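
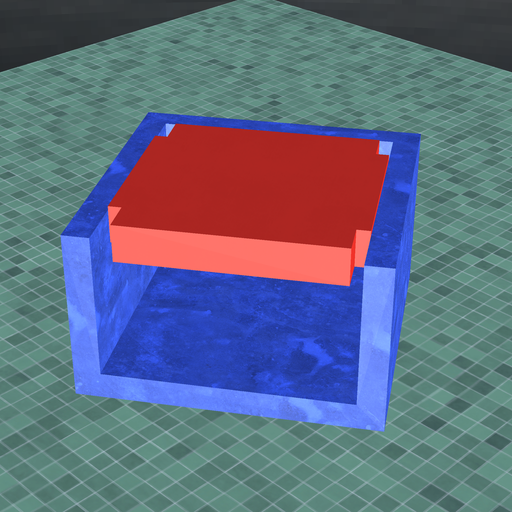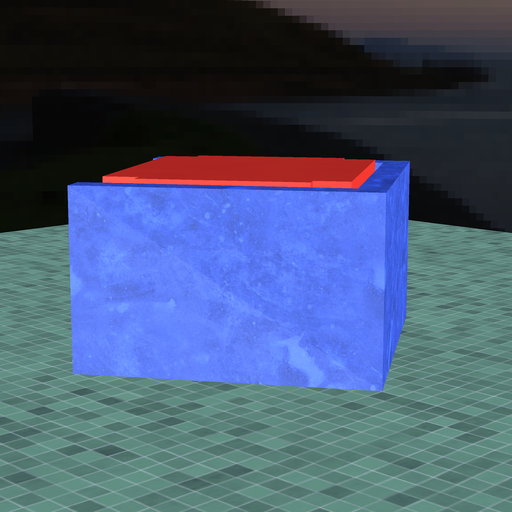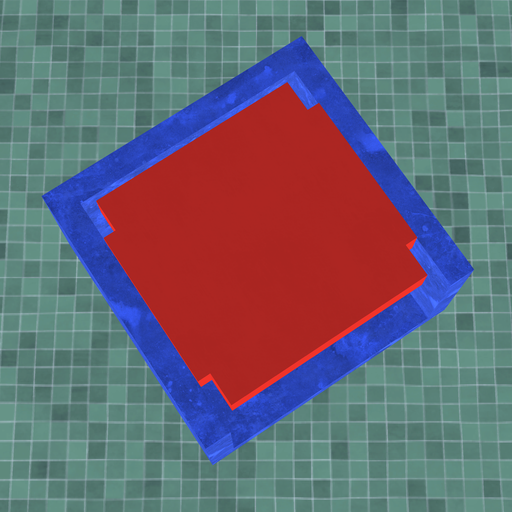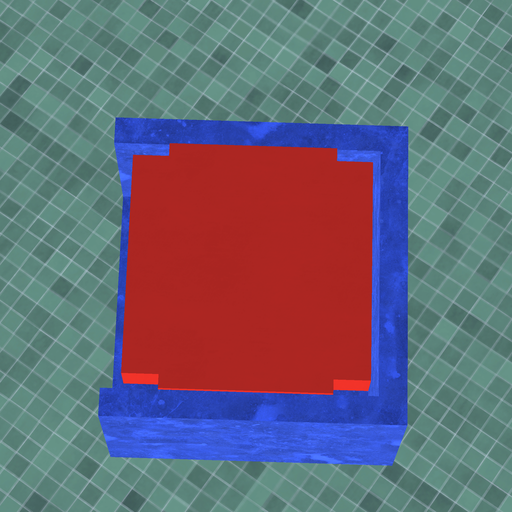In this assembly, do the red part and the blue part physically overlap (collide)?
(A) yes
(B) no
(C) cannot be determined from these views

(B) no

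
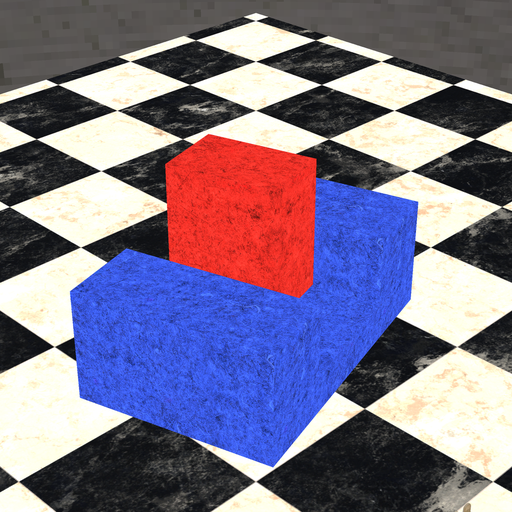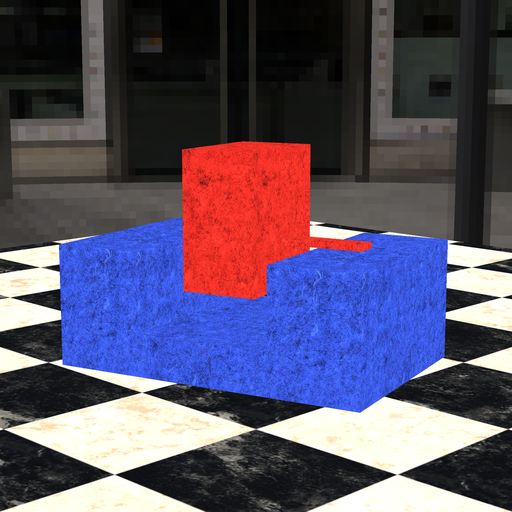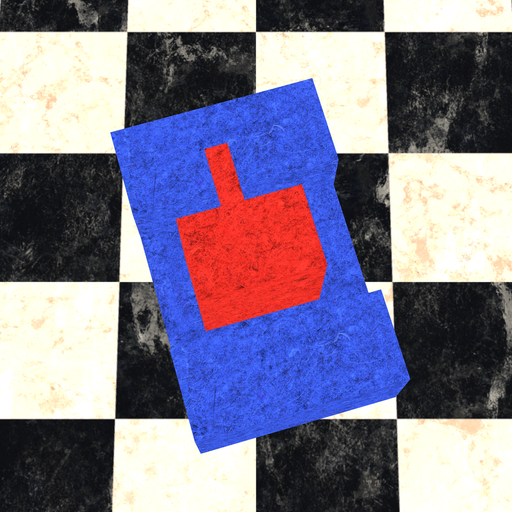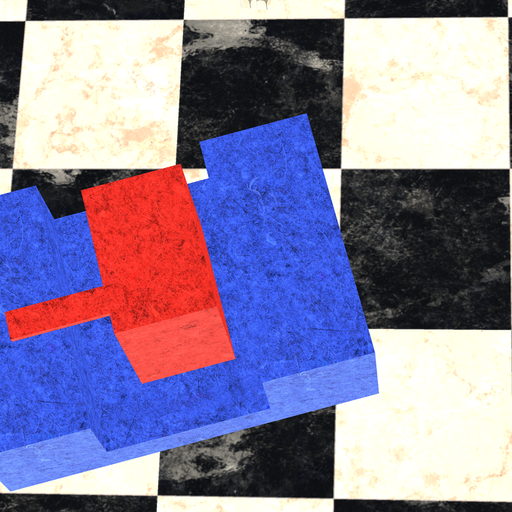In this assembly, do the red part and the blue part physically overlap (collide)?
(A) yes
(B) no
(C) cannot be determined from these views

(B) no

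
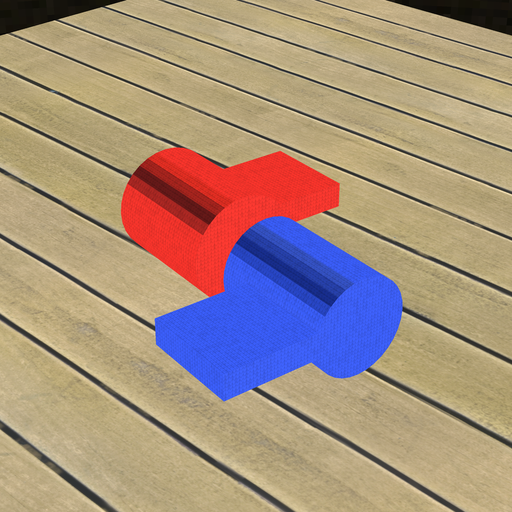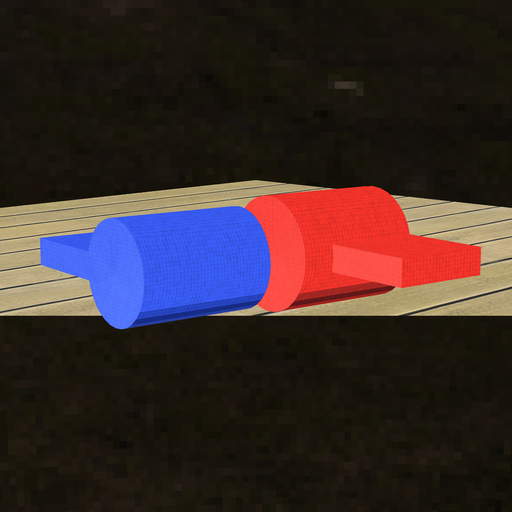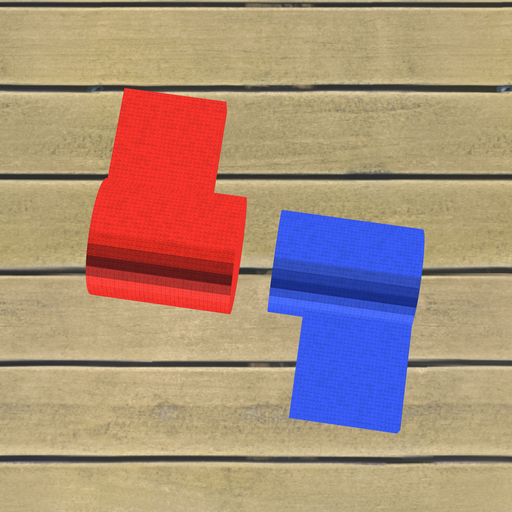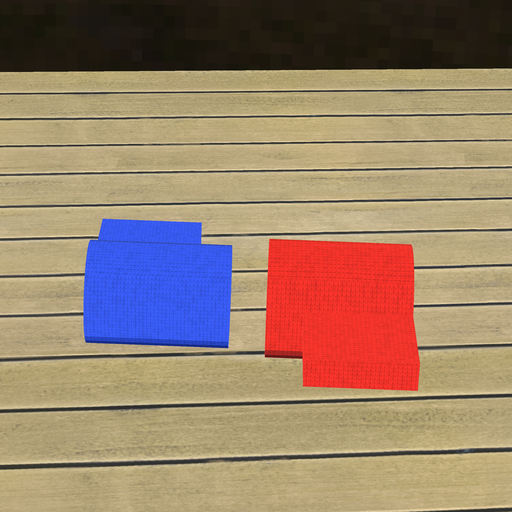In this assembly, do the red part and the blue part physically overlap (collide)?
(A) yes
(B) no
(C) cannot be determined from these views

(B) no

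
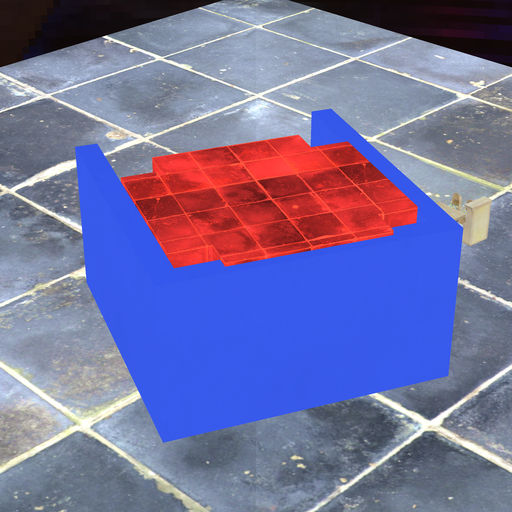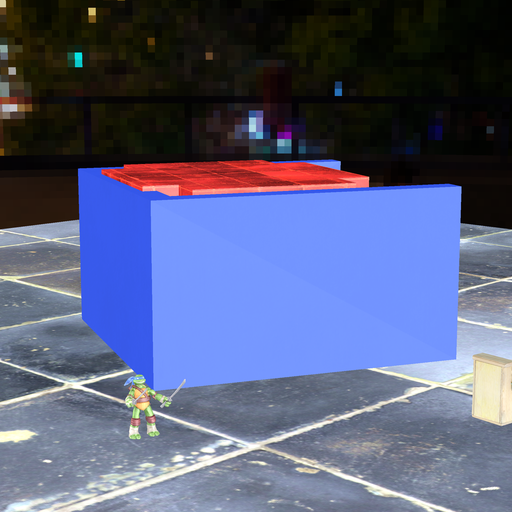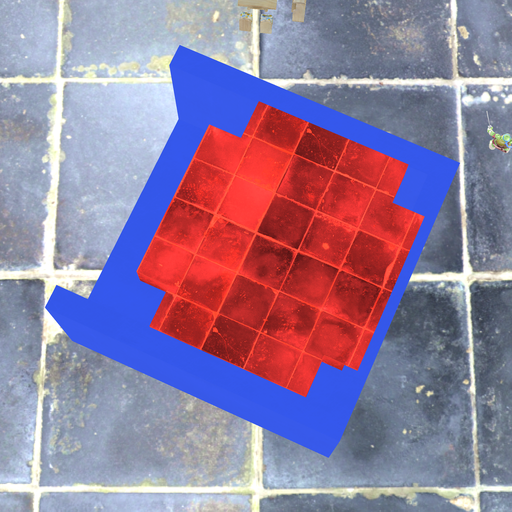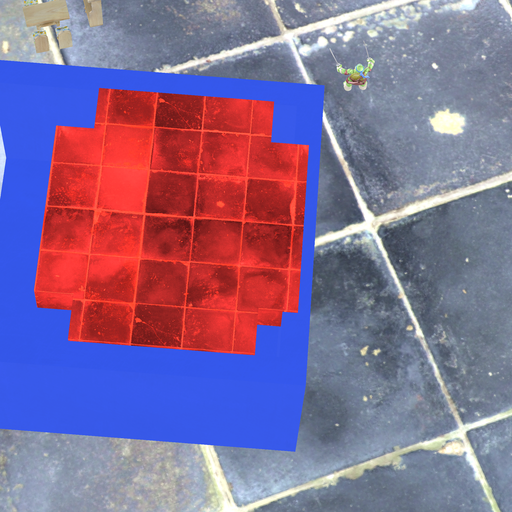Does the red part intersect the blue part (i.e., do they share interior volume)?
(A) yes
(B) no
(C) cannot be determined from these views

(A) yes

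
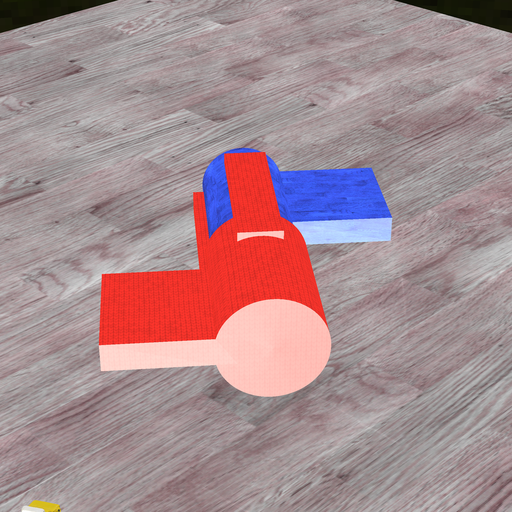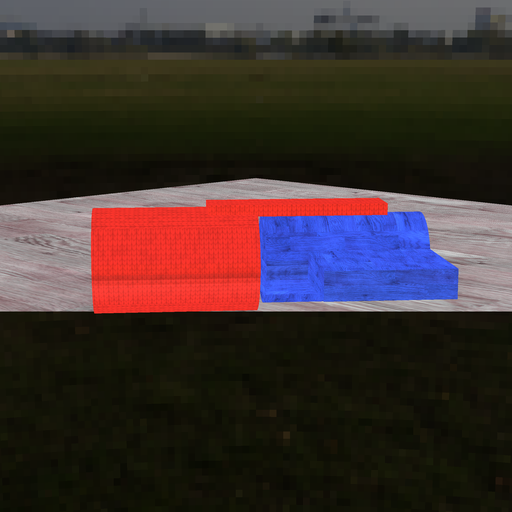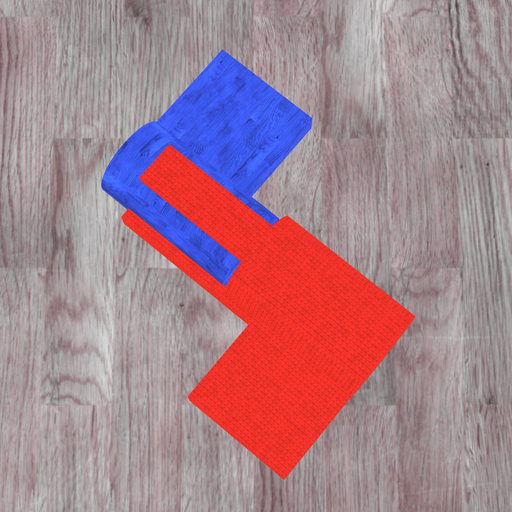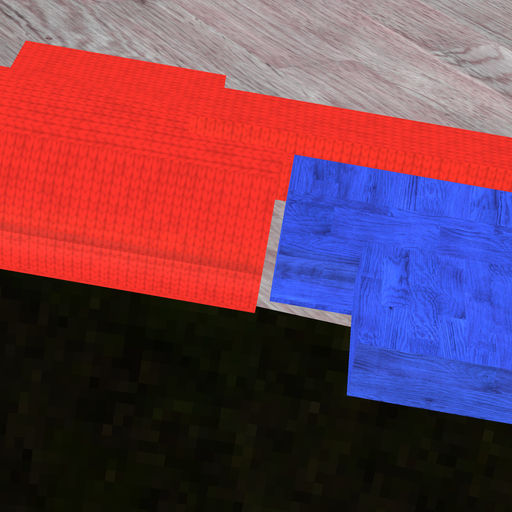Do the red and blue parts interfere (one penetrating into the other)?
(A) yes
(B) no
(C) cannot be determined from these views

(B) no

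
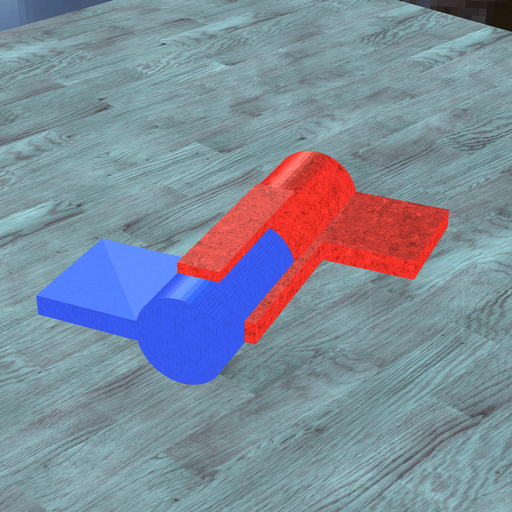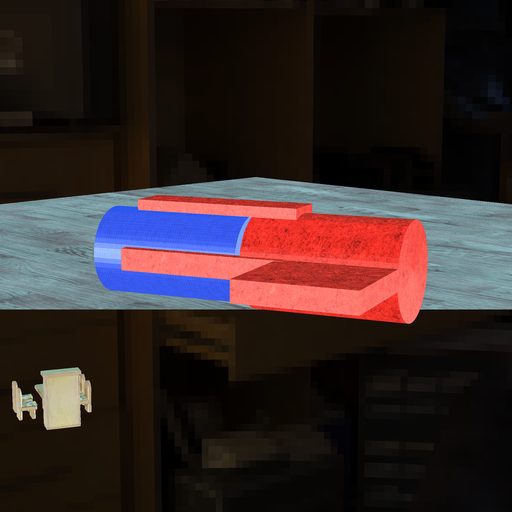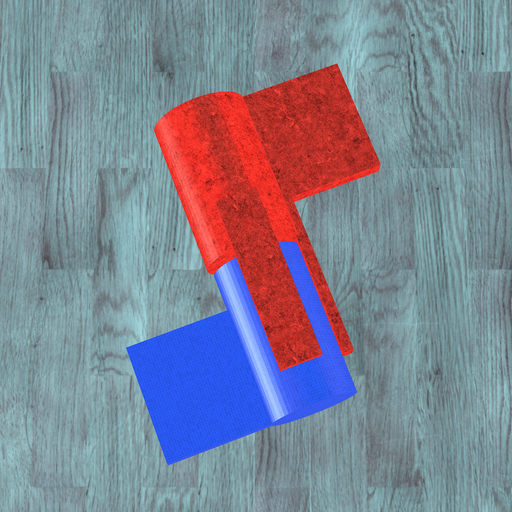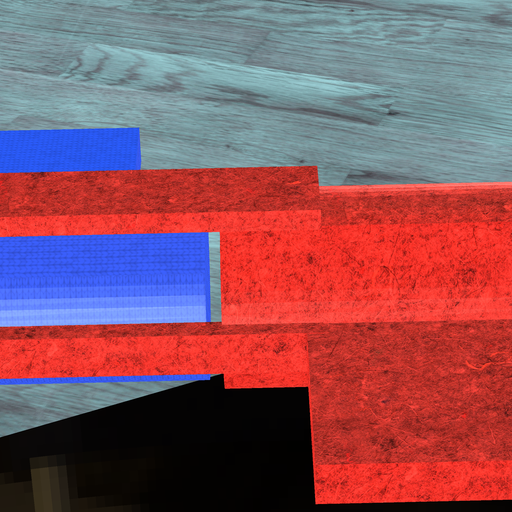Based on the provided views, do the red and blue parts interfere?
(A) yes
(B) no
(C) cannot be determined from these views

(B) no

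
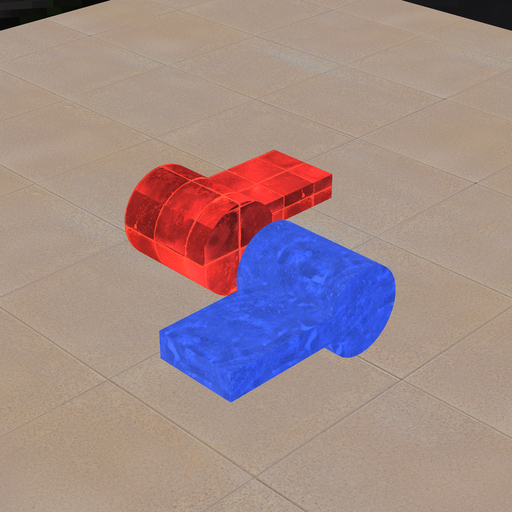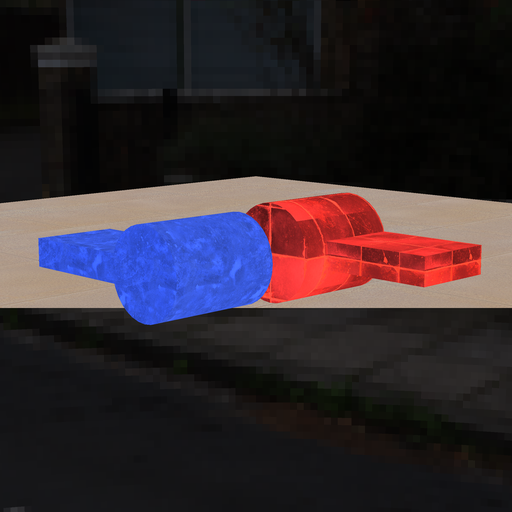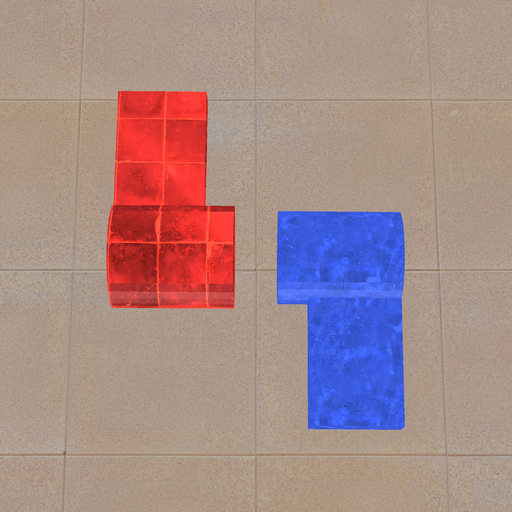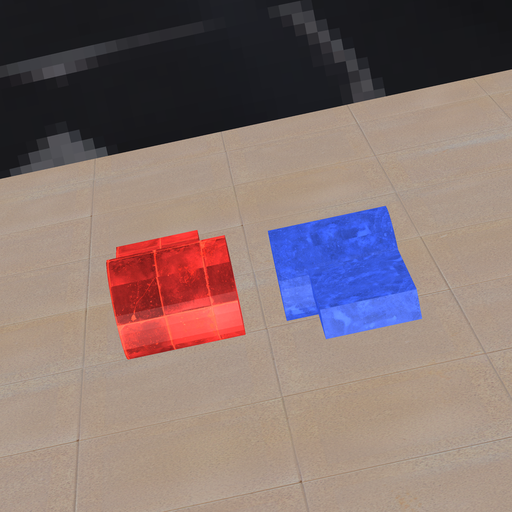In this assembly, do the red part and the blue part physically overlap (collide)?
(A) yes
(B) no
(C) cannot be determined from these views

(B) no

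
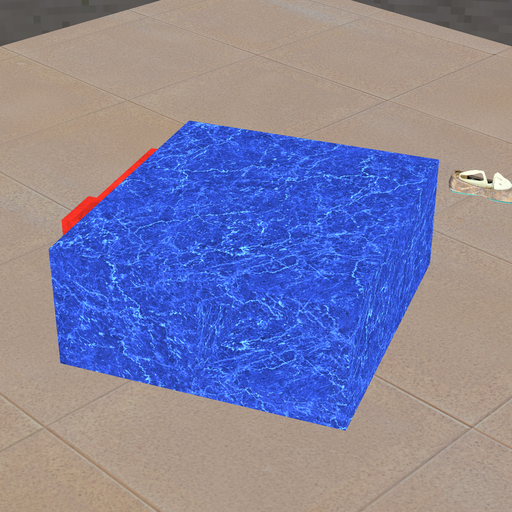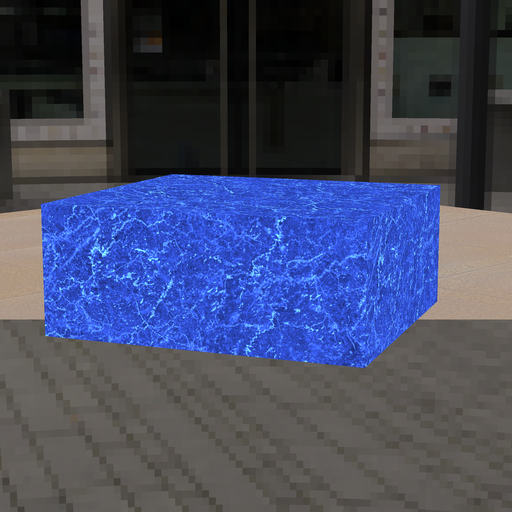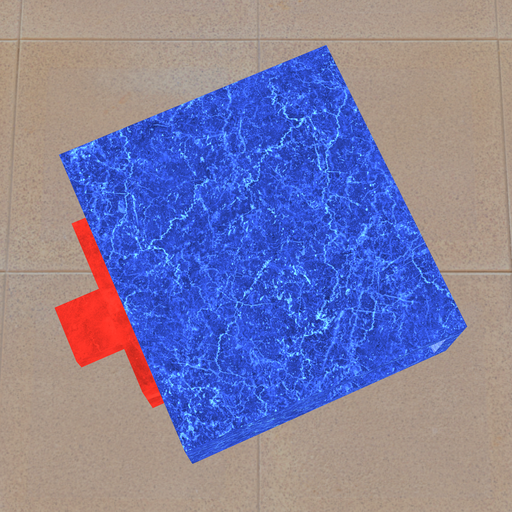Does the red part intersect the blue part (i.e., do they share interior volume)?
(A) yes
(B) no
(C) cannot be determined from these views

(C) cannot be determined from these views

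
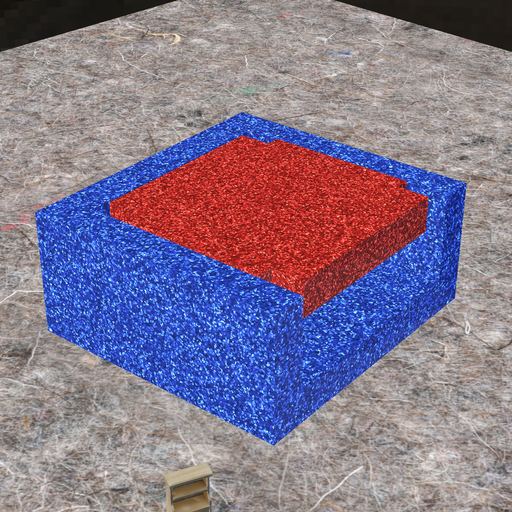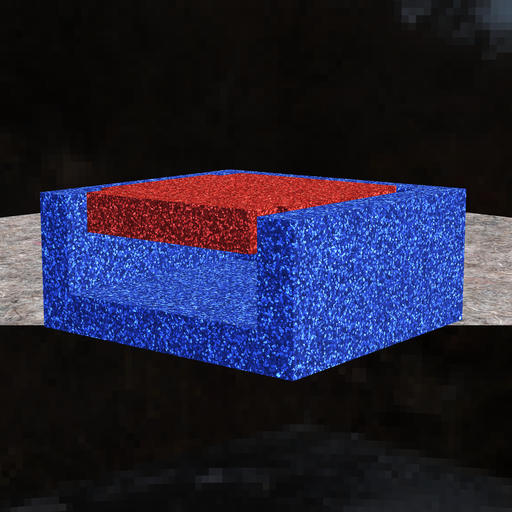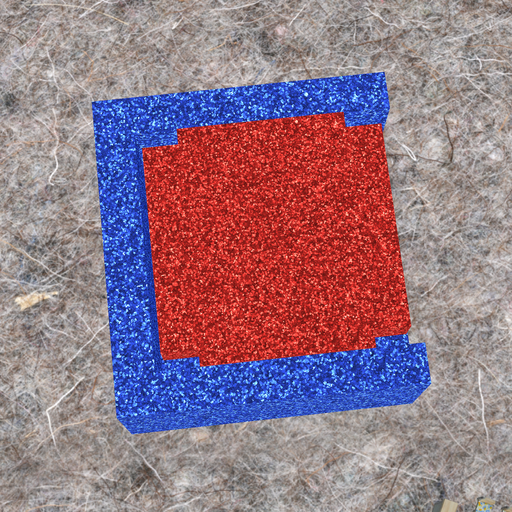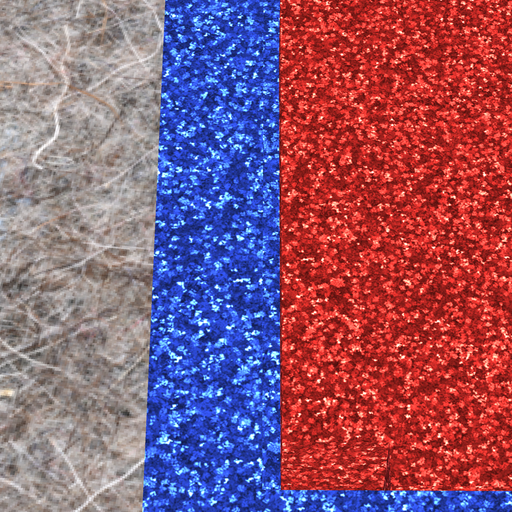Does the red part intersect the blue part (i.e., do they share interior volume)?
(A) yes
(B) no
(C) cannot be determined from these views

(B) no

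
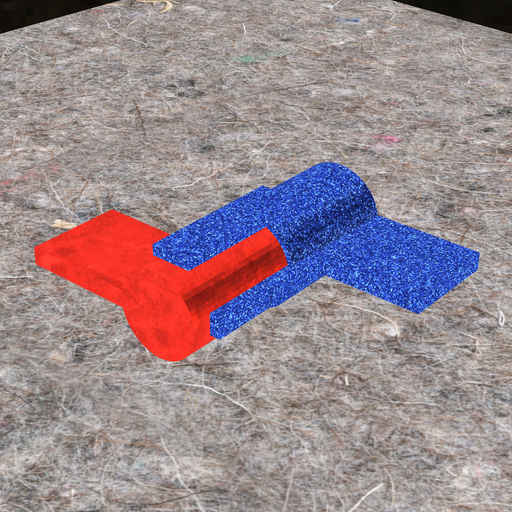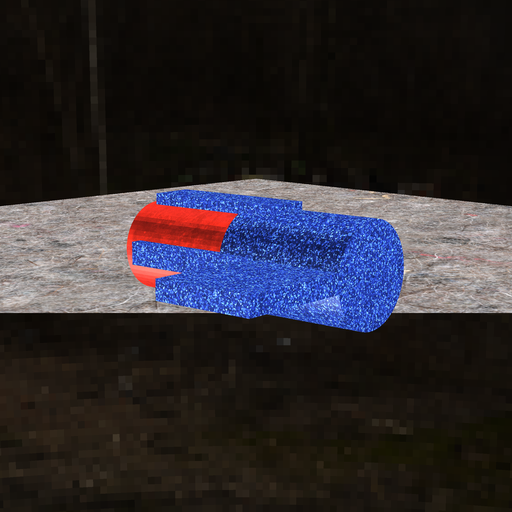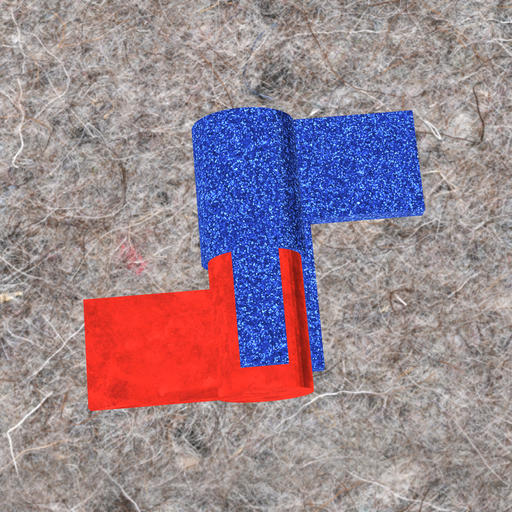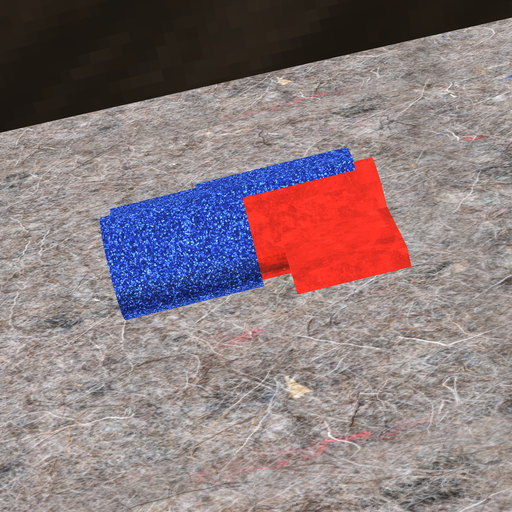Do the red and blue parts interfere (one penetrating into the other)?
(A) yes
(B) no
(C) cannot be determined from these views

(A) yes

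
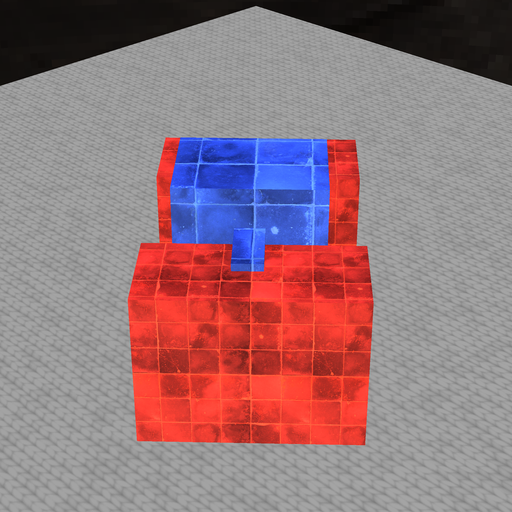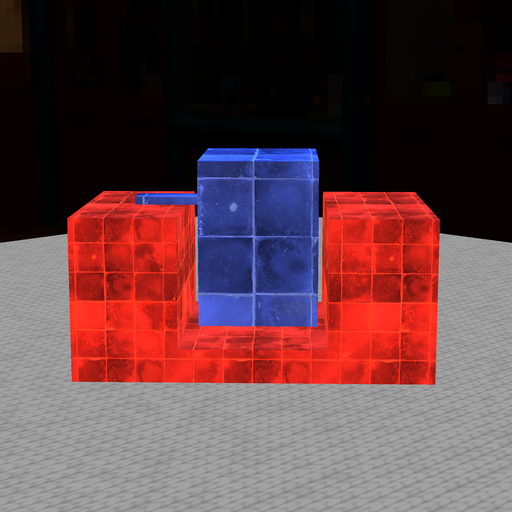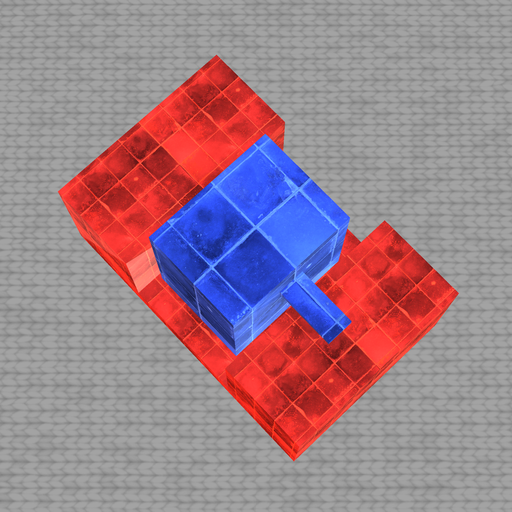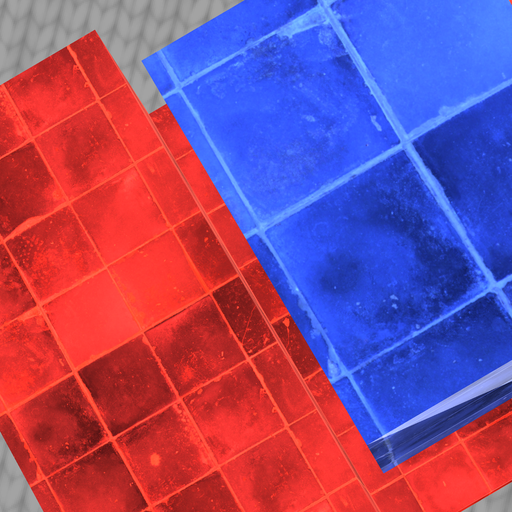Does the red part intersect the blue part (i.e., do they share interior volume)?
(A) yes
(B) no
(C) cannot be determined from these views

(B) no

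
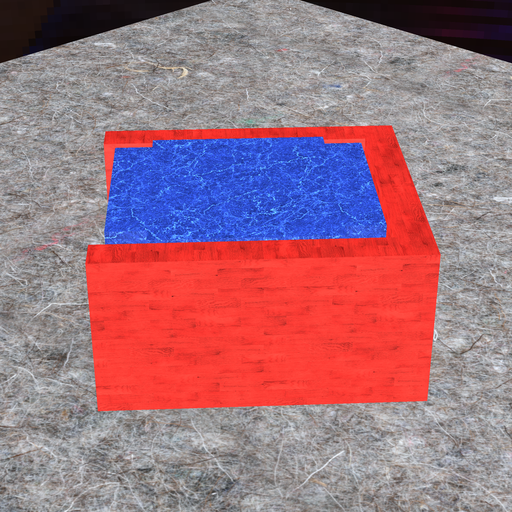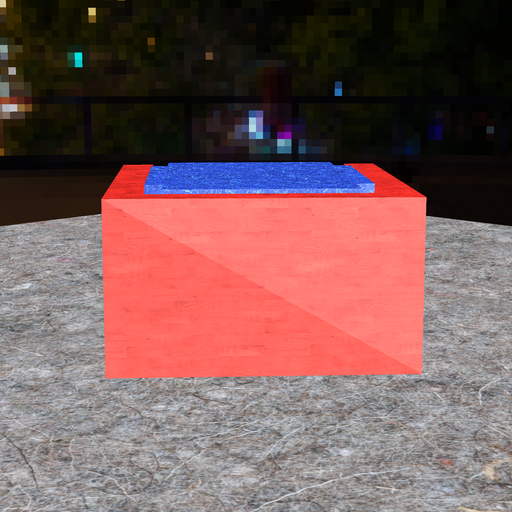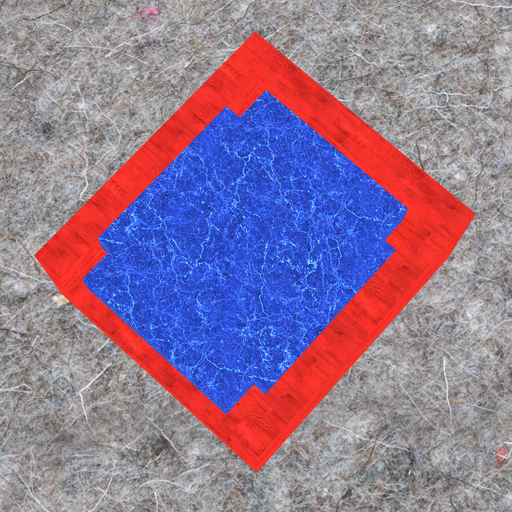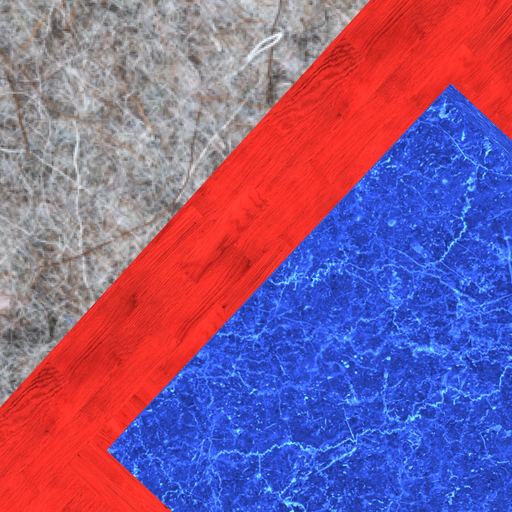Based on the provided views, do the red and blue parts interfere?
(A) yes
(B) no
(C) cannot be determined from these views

(B) no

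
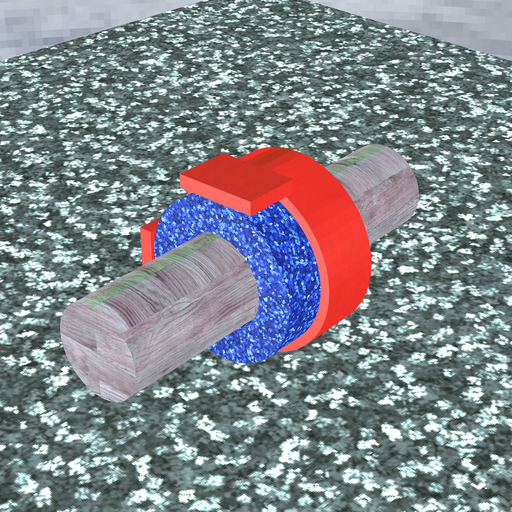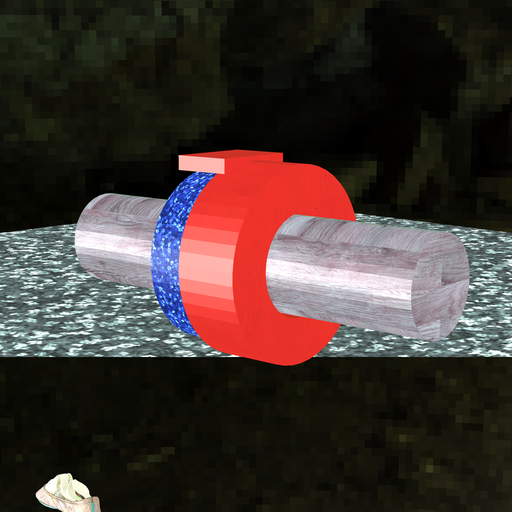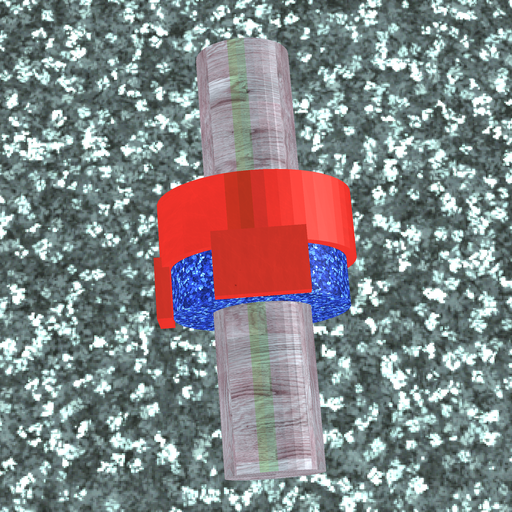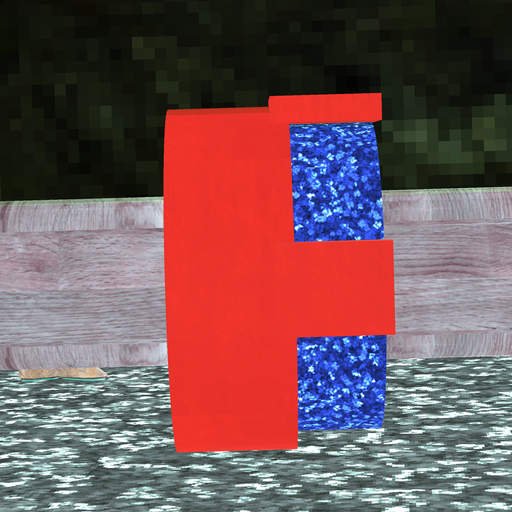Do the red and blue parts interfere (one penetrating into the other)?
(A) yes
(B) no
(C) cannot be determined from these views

(A) yes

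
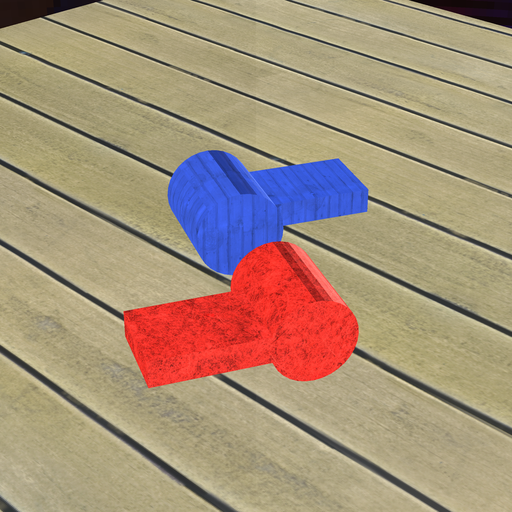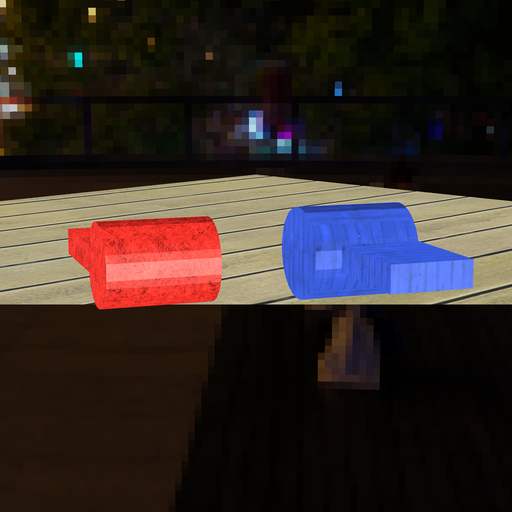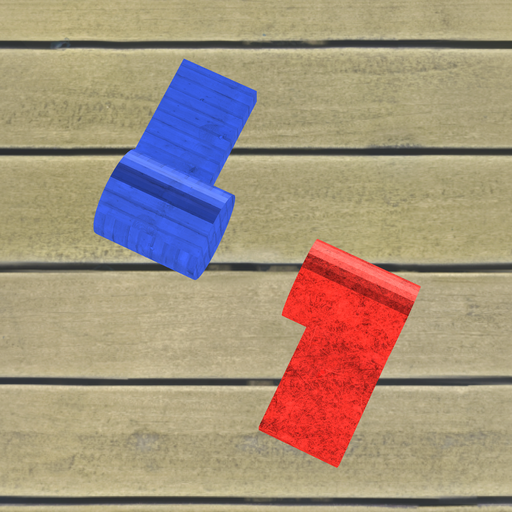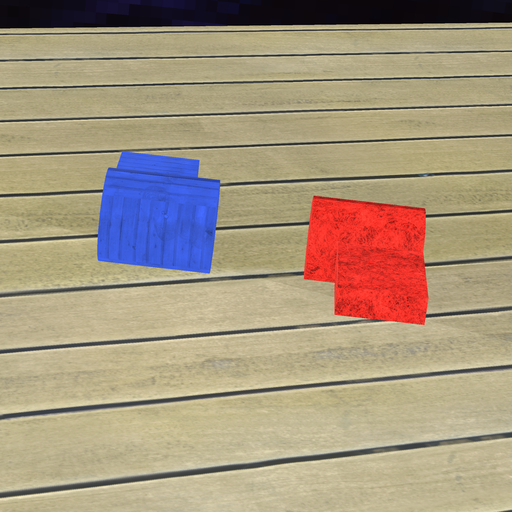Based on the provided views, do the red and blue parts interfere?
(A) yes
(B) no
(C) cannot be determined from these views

(B) no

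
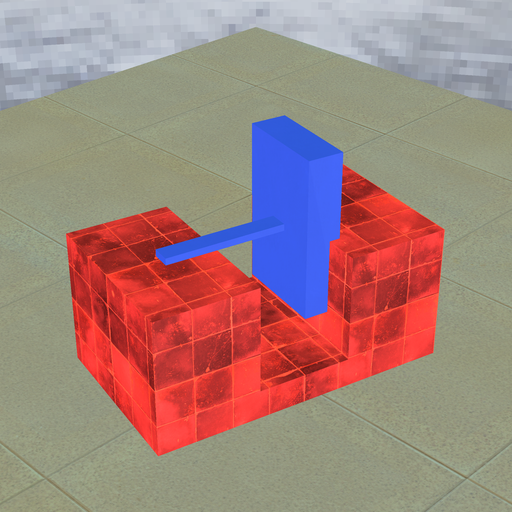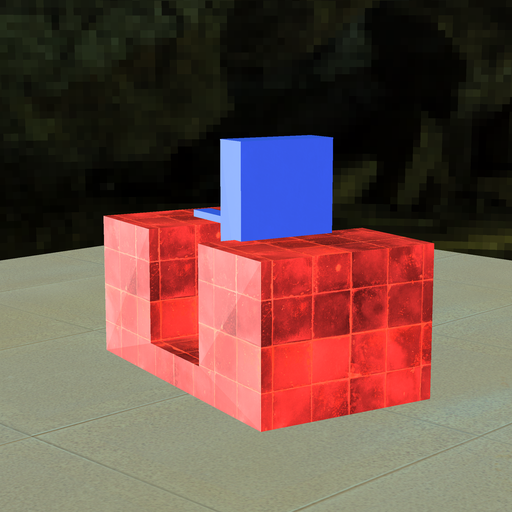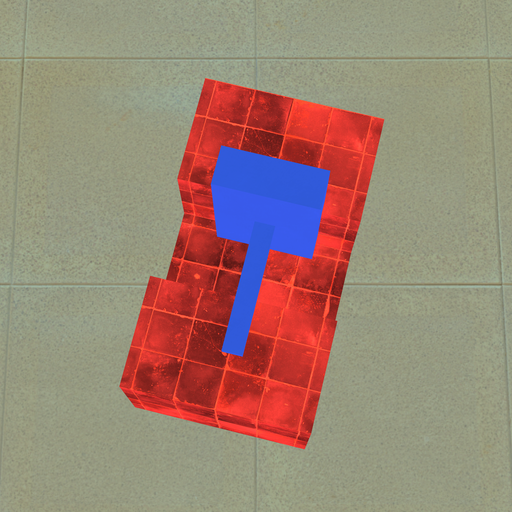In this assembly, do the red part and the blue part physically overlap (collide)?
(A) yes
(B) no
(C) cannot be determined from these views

(A) yes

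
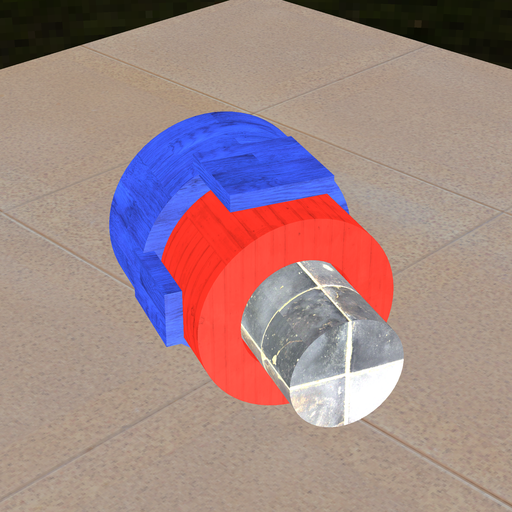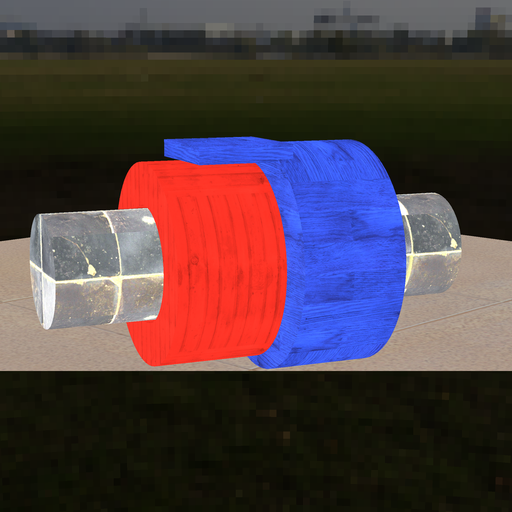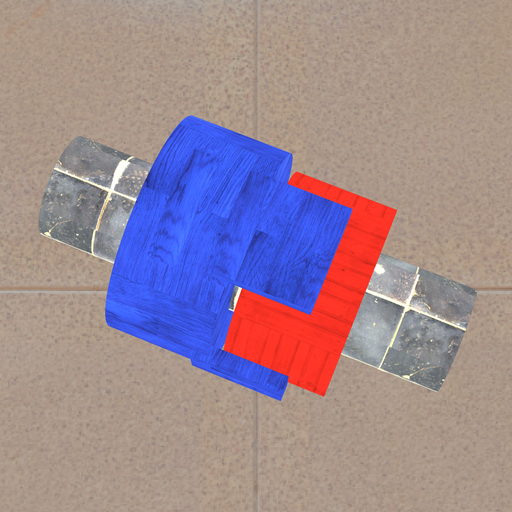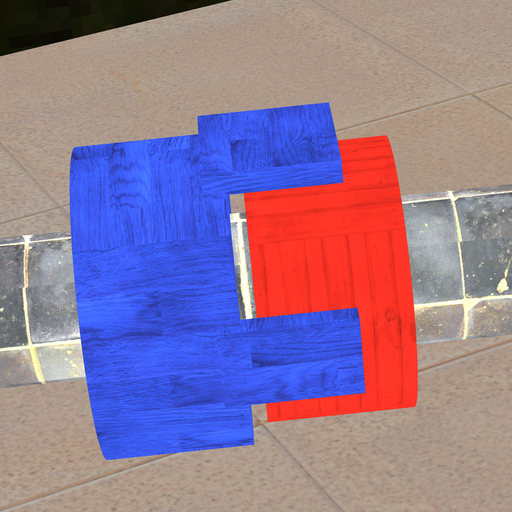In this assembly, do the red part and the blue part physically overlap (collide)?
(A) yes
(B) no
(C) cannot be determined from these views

(B) no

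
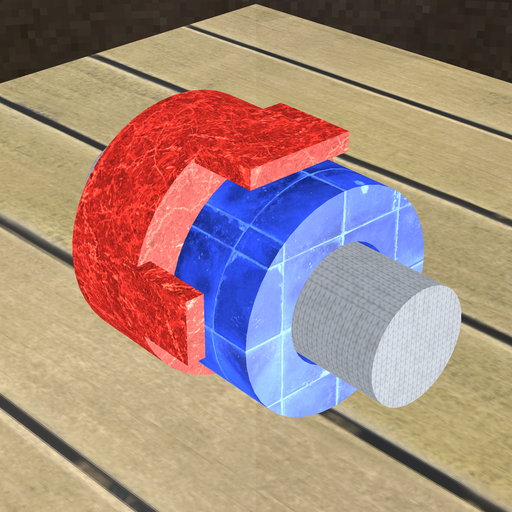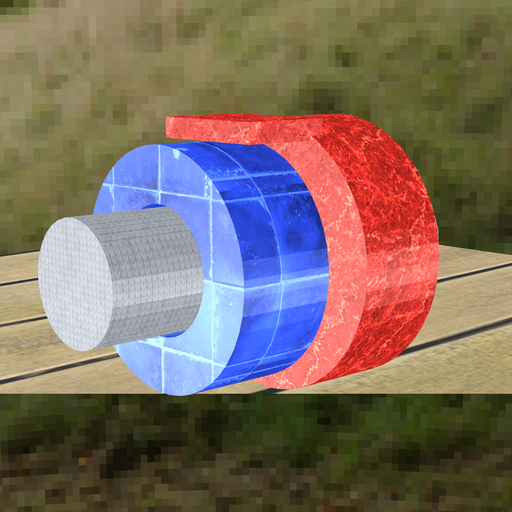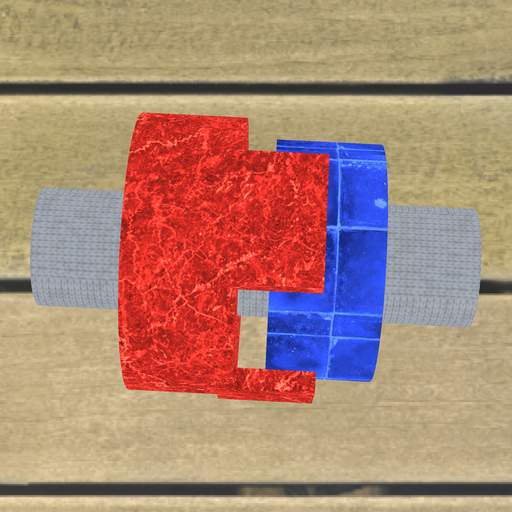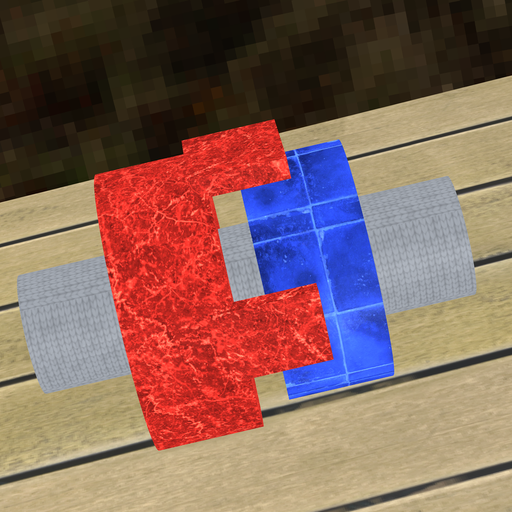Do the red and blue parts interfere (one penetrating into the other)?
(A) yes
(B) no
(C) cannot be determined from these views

(B) no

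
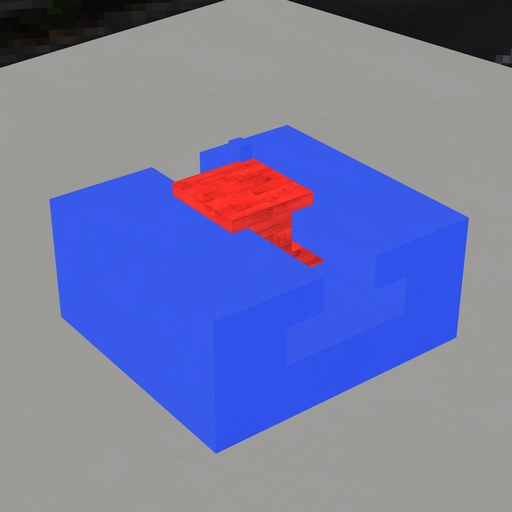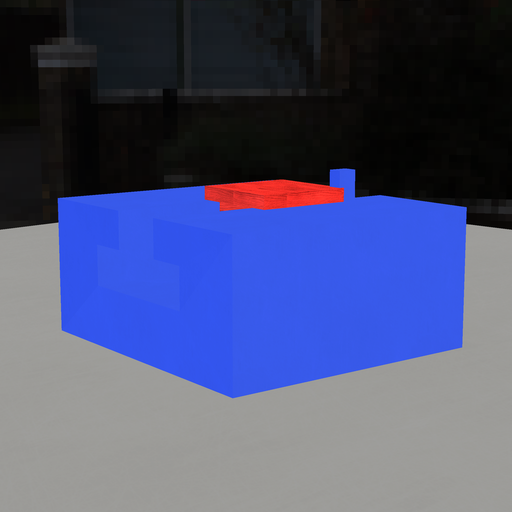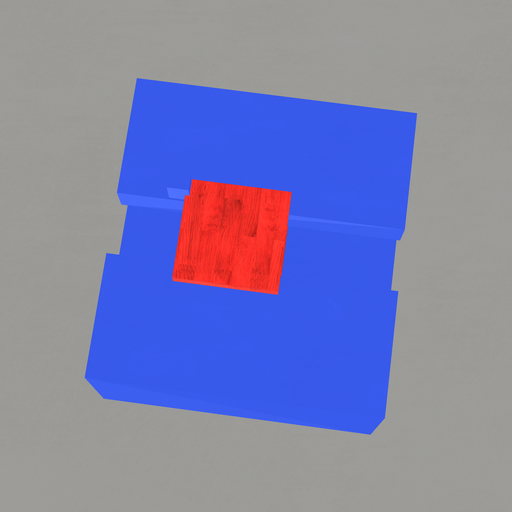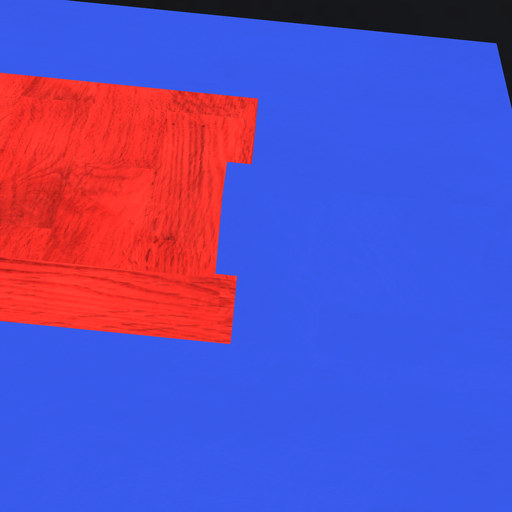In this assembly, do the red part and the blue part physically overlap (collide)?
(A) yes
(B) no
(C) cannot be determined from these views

(A) yes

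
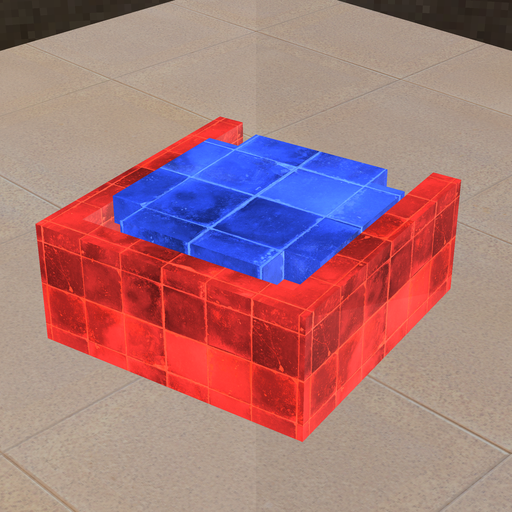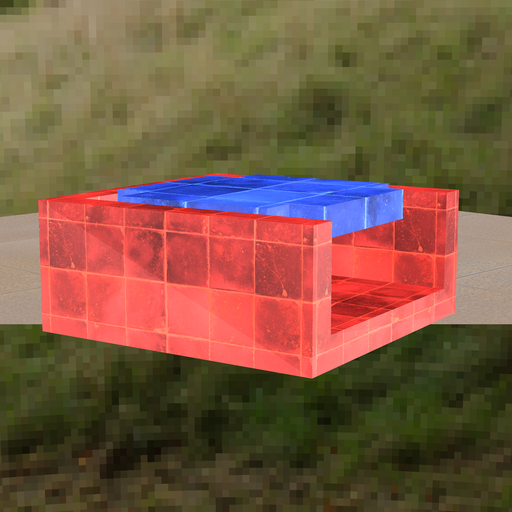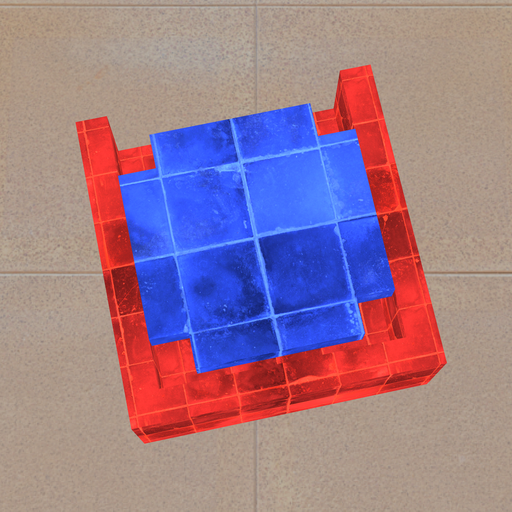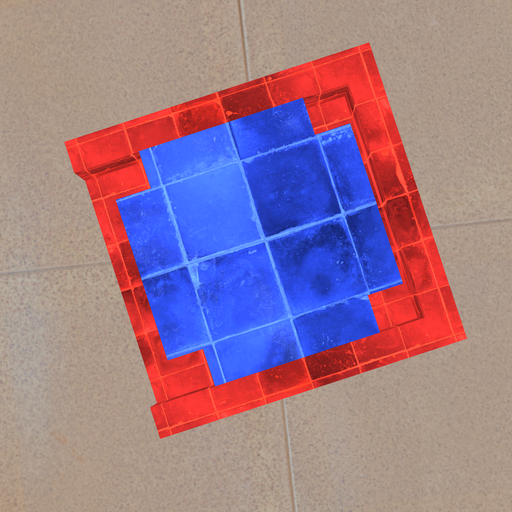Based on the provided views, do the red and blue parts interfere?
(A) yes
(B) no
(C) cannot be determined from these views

(B) no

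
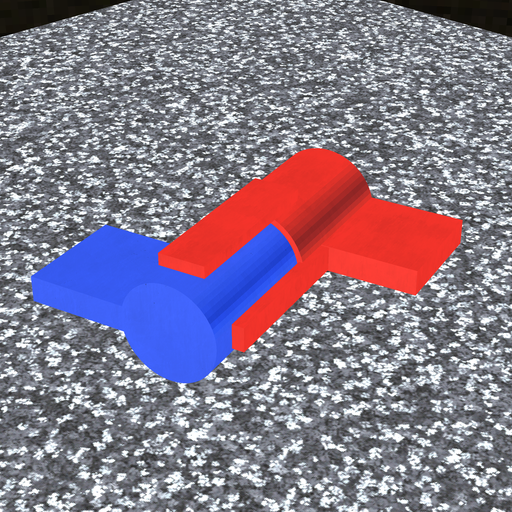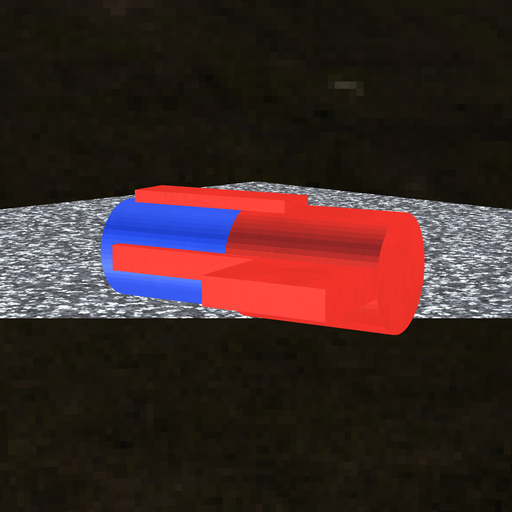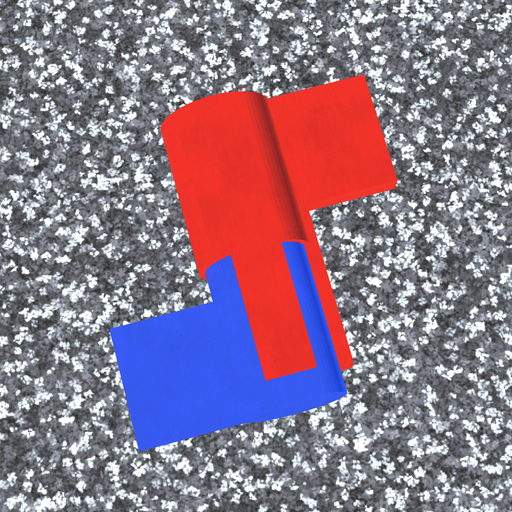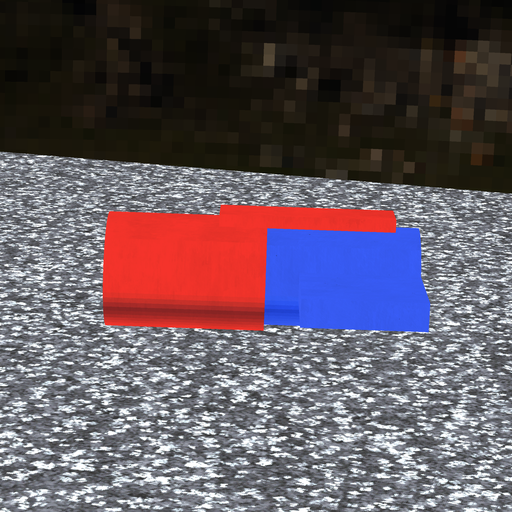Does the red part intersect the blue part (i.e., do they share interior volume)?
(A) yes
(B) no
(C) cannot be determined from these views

(A) yes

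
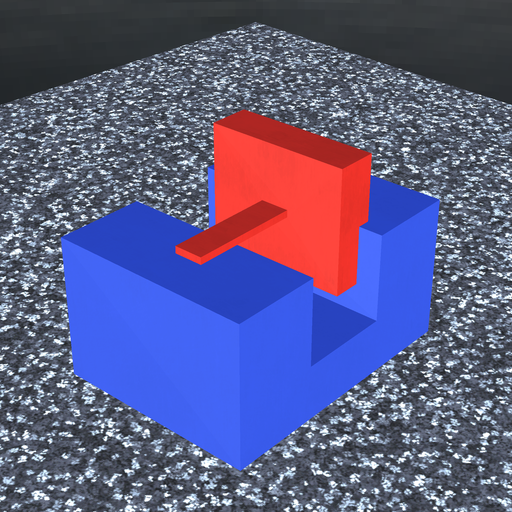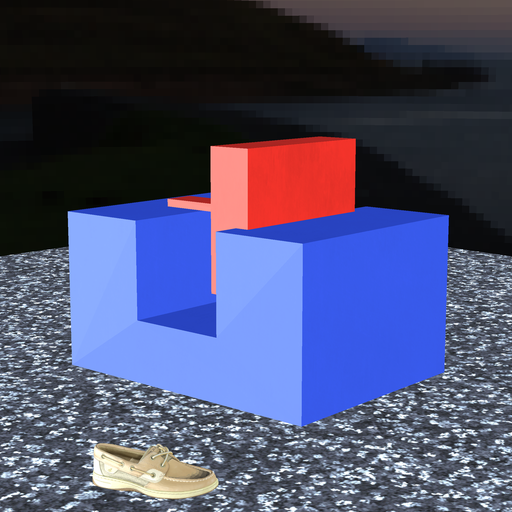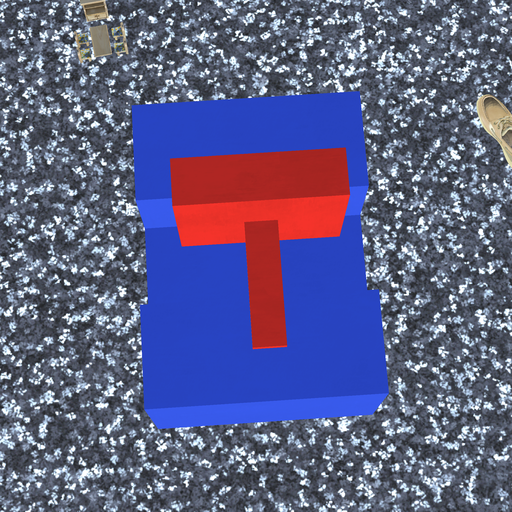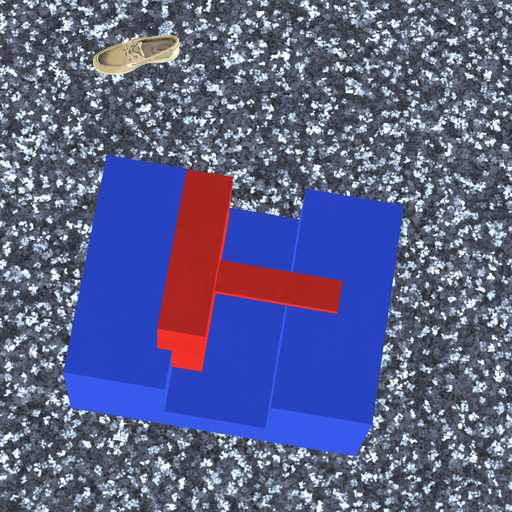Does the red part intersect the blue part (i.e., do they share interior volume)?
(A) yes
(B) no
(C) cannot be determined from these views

(A) yes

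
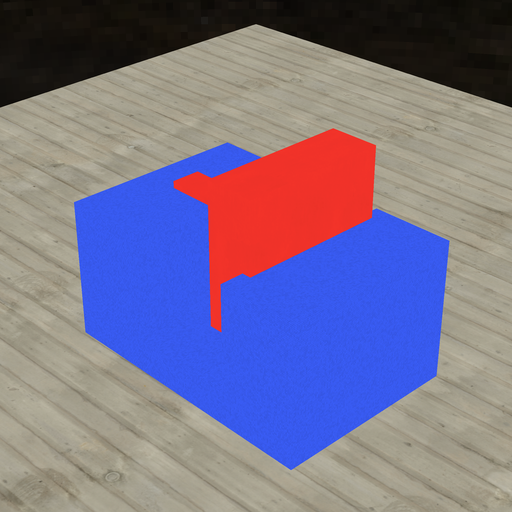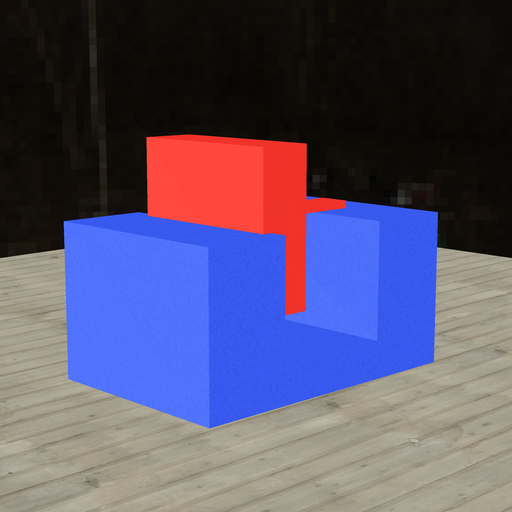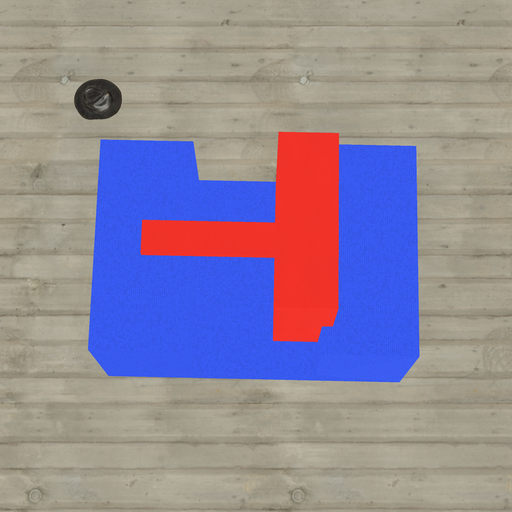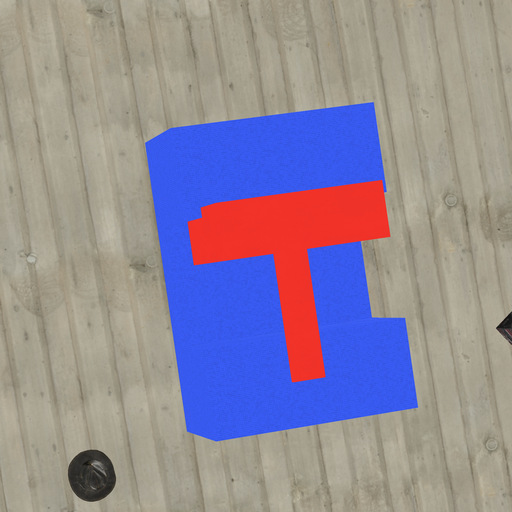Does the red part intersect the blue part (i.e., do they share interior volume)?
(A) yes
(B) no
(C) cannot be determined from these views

(A) yes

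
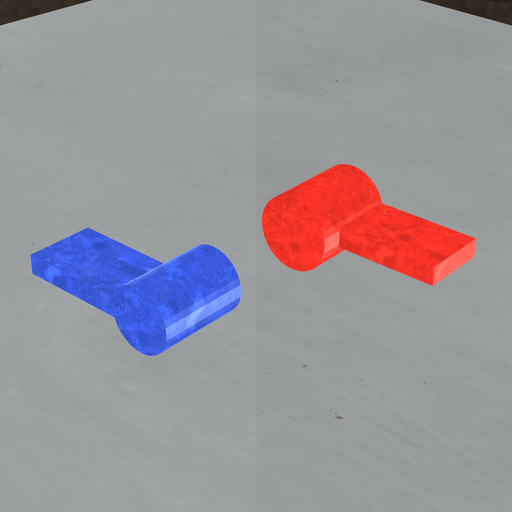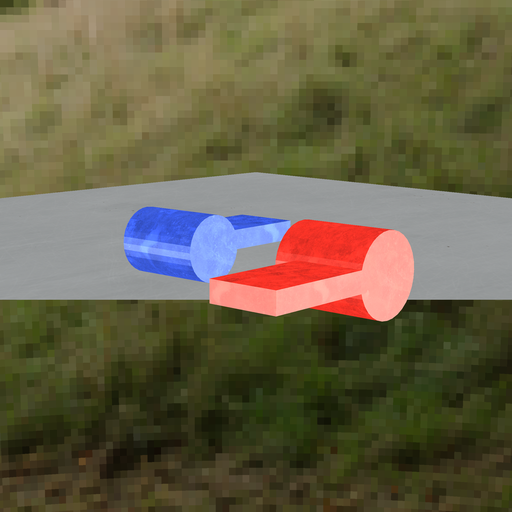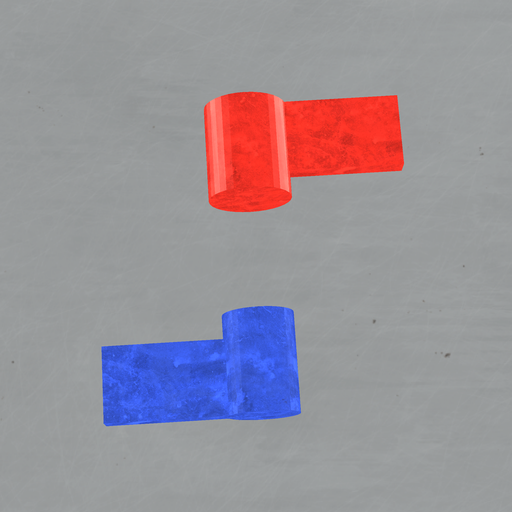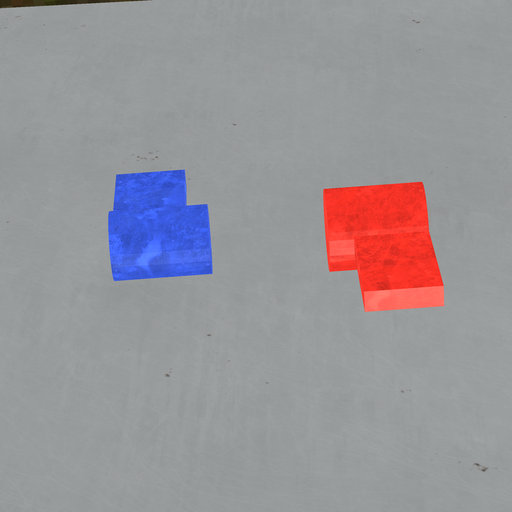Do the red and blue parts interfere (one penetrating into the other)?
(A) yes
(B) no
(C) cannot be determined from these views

(B) no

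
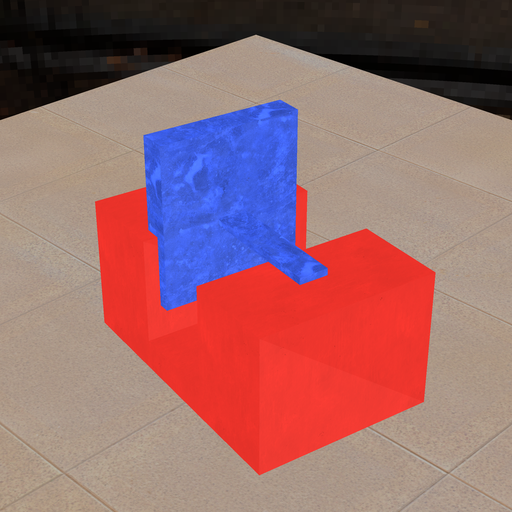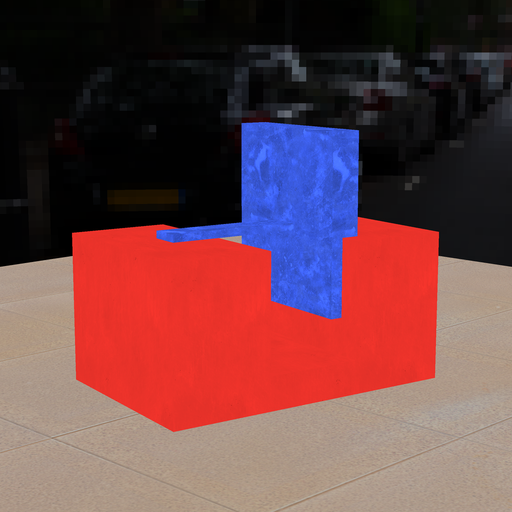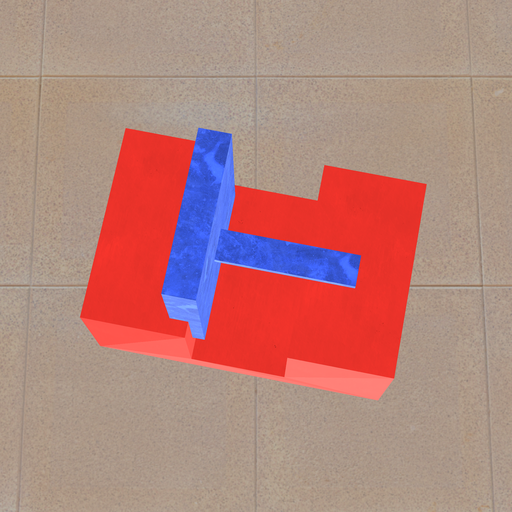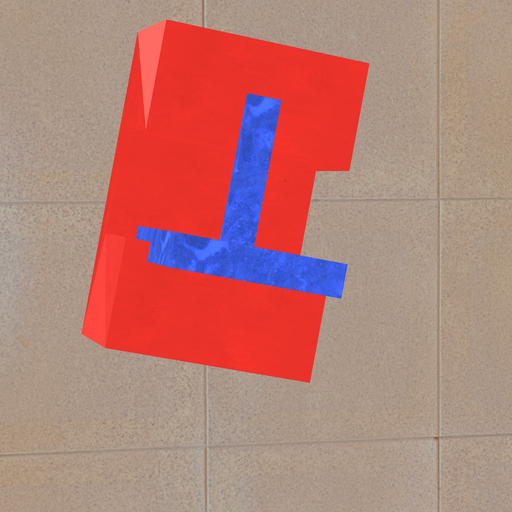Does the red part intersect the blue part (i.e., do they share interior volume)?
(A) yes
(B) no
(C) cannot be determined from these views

(A) yes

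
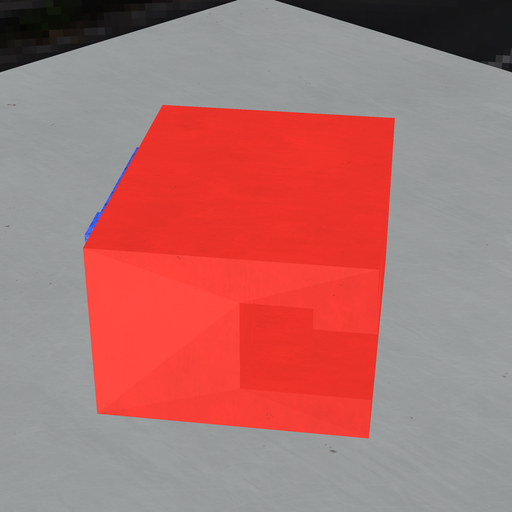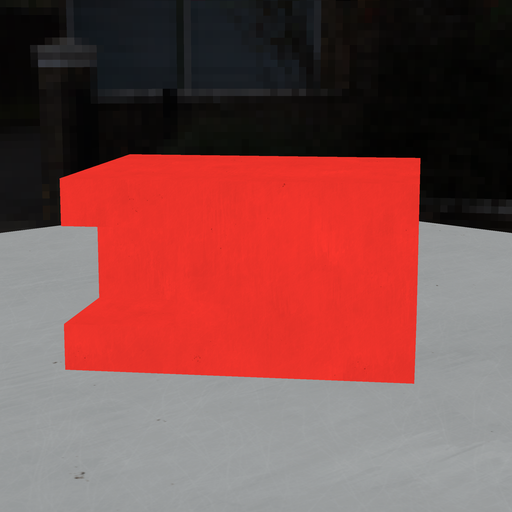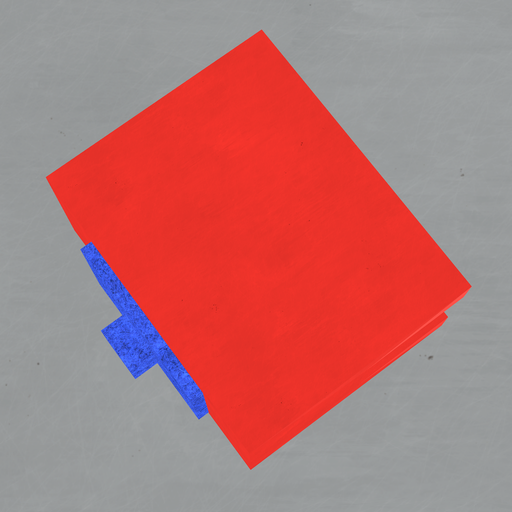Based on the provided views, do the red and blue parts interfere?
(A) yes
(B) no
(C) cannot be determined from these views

(C) cannot be determined from these views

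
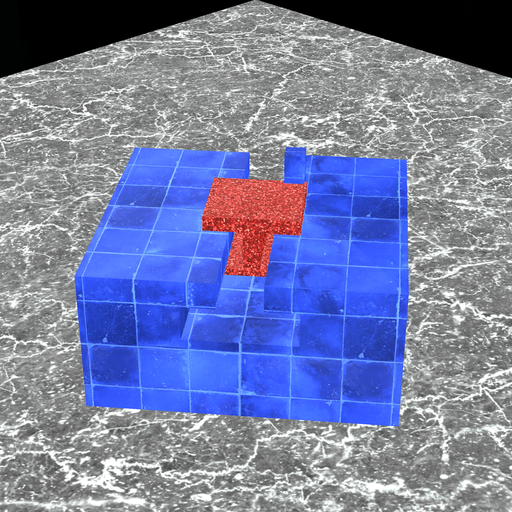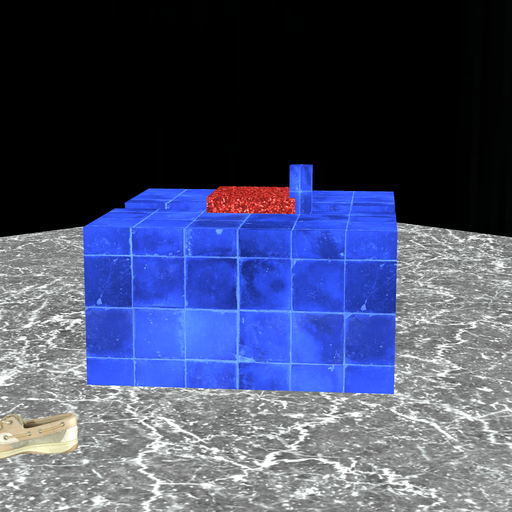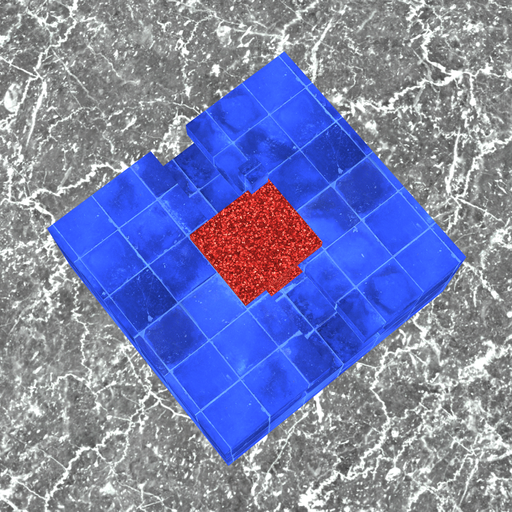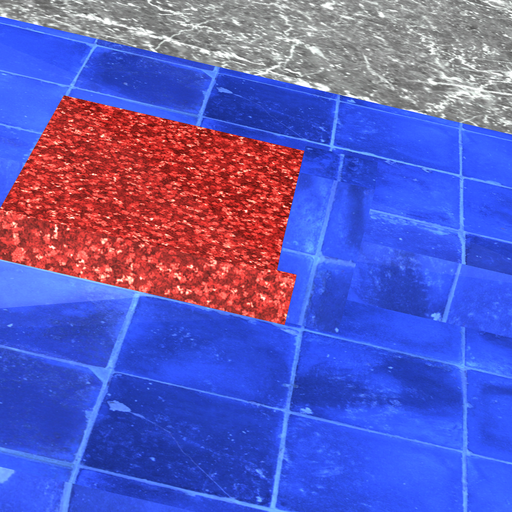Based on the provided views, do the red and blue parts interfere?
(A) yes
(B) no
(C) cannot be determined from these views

(A) yes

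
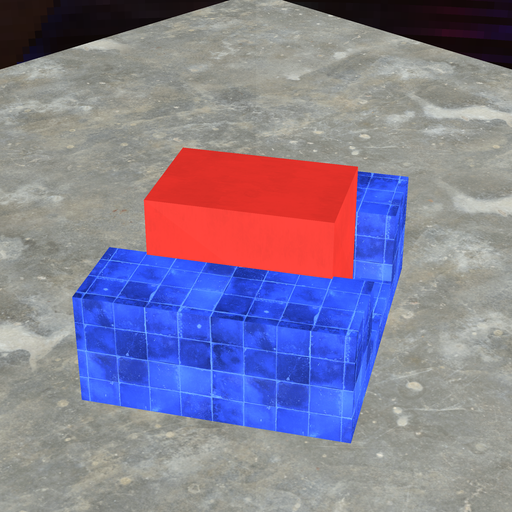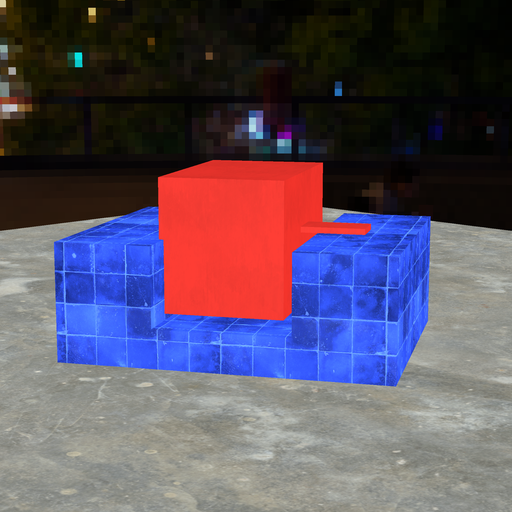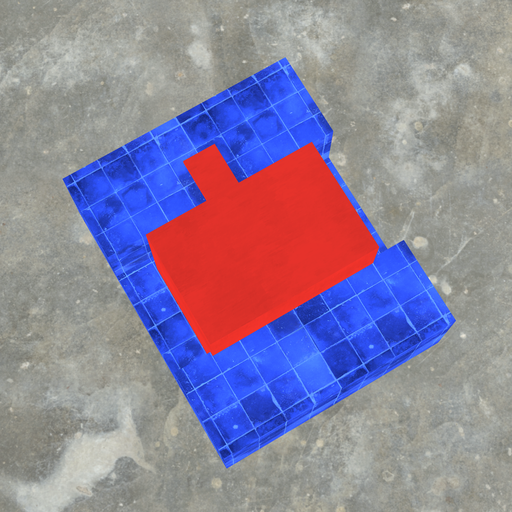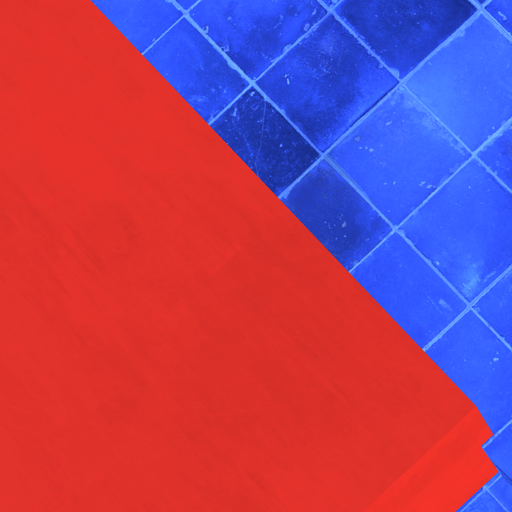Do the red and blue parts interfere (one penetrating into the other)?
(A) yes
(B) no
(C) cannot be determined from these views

(A) yes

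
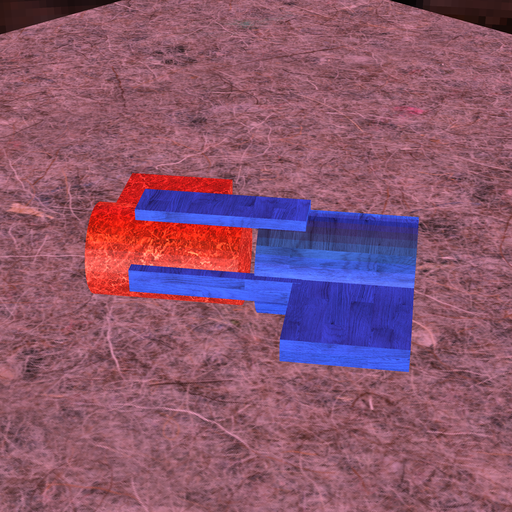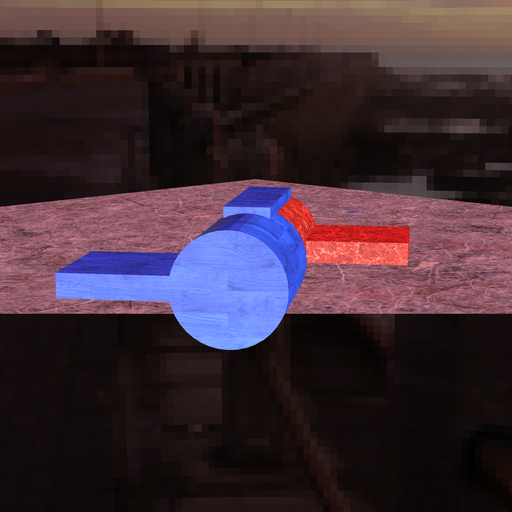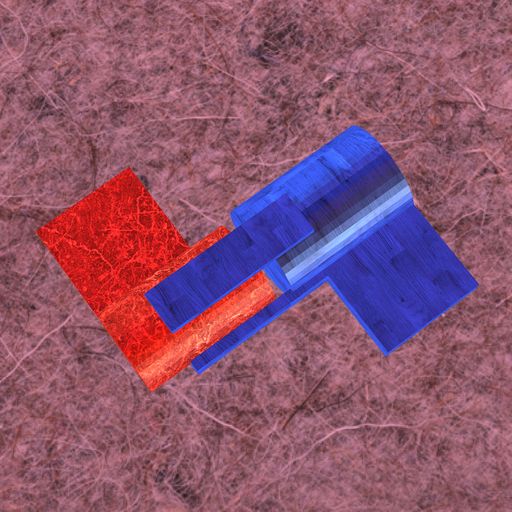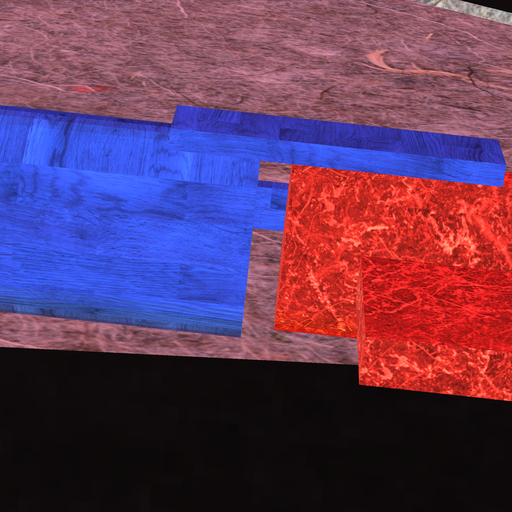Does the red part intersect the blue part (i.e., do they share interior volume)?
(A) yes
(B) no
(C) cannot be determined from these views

(B) no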